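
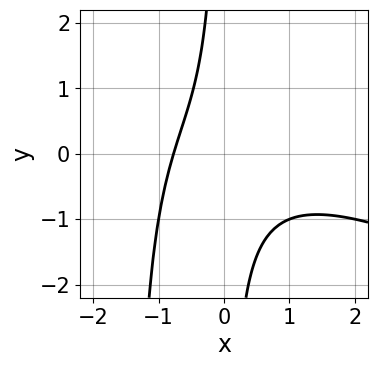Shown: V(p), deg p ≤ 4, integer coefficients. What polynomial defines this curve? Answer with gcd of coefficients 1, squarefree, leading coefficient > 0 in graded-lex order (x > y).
x^3 + 2*x^2*y + 3*x*y + 2*x + 2

Degree: no degree-2 curve has this shape, so deg p = 3.
Observable constraints: no y-intercept at any integer in the box.
Solving for integer coefficients yields p as stated.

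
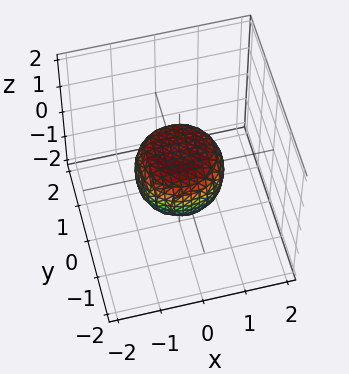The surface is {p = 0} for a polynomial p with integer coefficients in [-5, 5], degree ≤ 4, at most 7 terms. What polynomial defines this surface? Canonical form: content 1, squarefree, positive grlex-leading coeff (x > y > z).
2*x^4 + 4*x^2*y^2 + 2*y^4 - x^2 - y^2 + 2*z^2 - 1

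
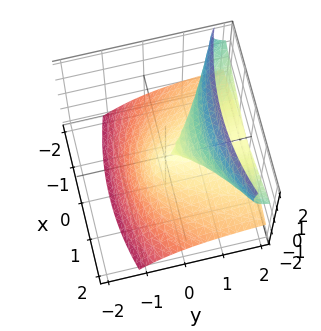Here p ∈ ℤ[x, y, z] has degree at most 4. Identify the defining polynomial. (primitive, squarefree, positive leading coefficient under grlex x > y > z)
3*y*z^2 - 2*z^3 - x^2

First, deg p = 3.
Then, from the visible intercepts: one z-axis crossing is at z = 0; one x-axis crossing is at x = 0; the visible y-axis segment lies entirely on the surface.
Finally, putting this together gives p.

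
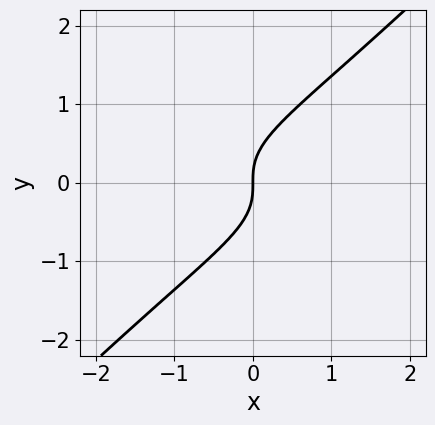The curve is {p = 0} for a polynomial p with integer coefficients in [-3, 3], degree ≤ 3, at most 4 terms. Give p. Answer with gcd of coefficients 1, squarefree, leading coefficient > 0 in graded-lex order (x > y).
1. The degree is 3 — no degree-2 curve has this shape.
2. From the axis intercepts and sections: one x-axis crossing is at x = 0; it meets the y-axis at y = 0 (among the integer gridlines).
3. Together with the visible shape, these determine p as stated.

3*x*y^2 - 3*y^3 + 2*x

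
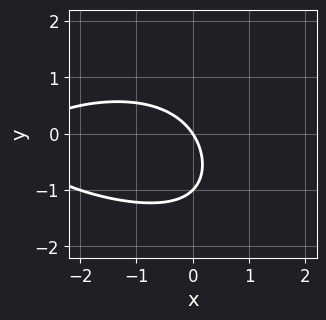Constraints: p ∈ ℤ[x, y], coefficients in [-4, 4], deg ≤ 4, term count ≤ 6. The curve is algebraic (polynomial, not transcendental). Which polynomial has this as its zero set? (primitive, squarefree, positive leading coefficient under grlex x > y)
deg p = 3. A generic line meets the curve in up to 3 points.
Checking where it meets the axes: among the integer gridlines, it crosses the y-axis at y ∈ {-1, 0}; one x-axis crossing is at x = 0.
Fitting integer coefficients to these (and the overall shape) gives p.

x*y^2 - x^2 - 2*y^2 - 3*x - 2*y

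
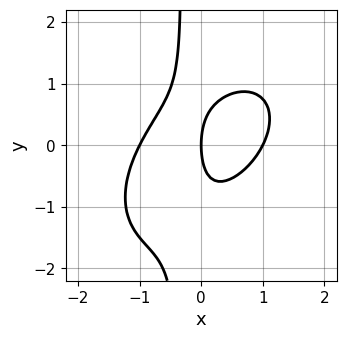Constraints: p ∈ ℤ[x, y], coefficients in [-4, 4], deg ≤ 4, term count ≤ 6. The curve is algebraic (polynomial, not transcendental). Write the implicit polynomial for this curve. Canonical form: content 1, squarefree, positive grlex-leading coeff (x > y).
3*x^3 - 3*x^2*y + 3*x*y^2 + y^2 - 3*x

(a) deg p = 3.
(b) Reading off the gridlines: among the integer gridlines, it crosses the x-axis at x ∈ {-1, 0, 1}; one y-axis crossing is at y = 0.
(c) These observations pin down the coefficients.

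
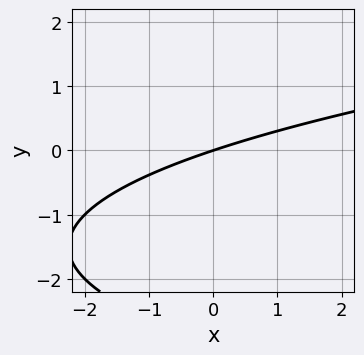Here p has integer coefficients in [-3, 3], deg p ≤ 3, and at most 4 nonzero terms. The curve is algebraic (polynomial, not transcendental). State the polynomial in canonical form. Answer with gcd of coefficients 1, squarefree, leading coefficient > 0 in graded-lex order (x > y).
y^2 - x + 3*y

First, the degree is 2 — a generic line meets the curve in up to 2 points.
Then, checking where it meets the axes: it crosses the x-axis at the gridline x = 0; one y-axis crossing is at y = 0.
Finally, these observations pin down the coefficients.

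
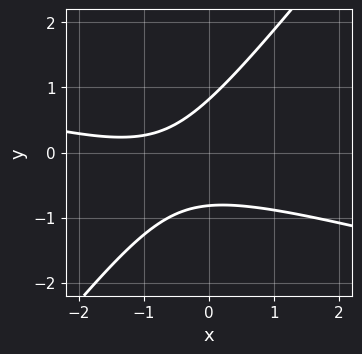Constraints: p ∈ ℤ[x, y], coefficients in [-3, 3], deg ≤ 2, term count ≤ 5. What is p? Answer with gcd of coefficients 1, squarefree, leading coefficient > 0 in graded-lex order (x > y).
1. Degree: no degree-1 curve has this shape, so deg p = 2.
2. Checking where it meets the axes: it misses every integer gridline on the x-axis.
3. Together with the visible shape, these determine p as stated.

x^2 + 3*x*y - 3*y^2 + 2*x + 2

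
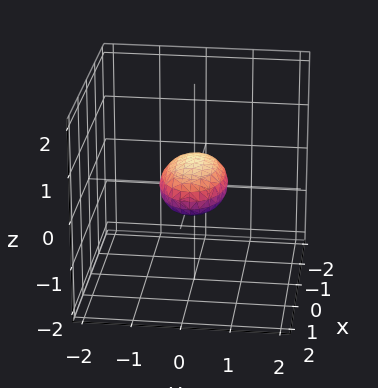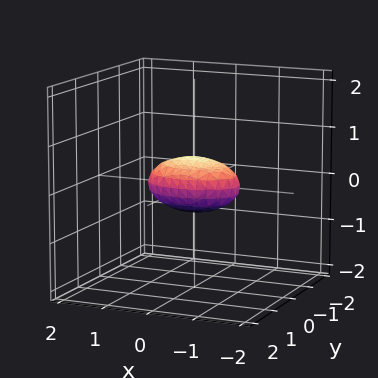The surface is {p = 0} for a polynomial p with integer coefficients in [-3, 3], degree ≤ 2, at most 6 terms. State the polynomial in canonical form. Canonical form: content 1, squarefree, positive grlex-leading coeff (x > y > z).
(a) Degree: bounded and convex; a quadric, so deg p = 2.
(b) Symmetries: it's symmetric under y → −y, forcing even powers of y; it's symmetric under x → −x, forcing even powers of x; the z ↦ −z reflection is a symmetry, so z appears only in even powers.
(c) Observable constraints: among the integer gridlines, it crosses the x-axis at x ∈ {-1, 1}.
(d) Solving for integer coefficients yields p as stated.

x^2 + 2*y^2 + 3*z^2 - 1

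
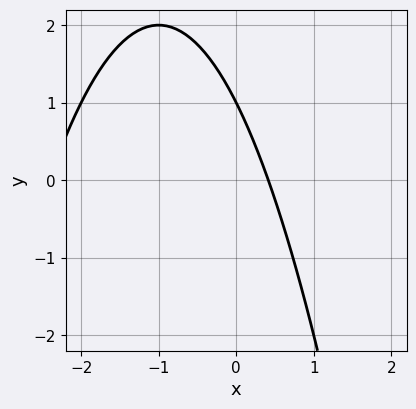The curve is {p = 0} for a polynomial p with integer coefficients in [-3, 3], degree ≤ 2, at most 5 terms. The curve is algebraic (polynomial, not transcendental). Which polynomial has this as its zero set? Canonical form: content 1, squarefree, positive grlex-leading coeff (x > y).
x^2 + 2*x + y - 1

1. deg p = 2. A generic line meets the curve in up to 2 points.
2. Observable constraints: one y-axis crossing is at y = 1.
3. The integer polynomial consistent with all of this is the stated p.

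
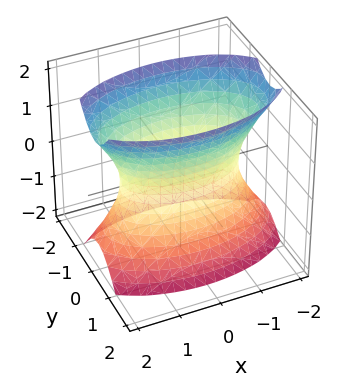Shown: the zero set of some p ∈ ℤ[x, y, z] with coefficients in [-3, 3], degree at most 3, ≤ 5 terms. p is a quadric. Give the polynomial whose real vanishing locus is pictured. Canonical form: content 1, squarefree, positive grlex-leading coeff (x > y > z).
x^2 + 3*y^2 - z^2 - 2

First, the degree is 2 — one connected sheet with a waist; a quadric.
Then, symmetries: it's symmetric under z → −z, forcing even powers of z; mirror symmetry x ↦ −x ⇒ only even powers of x; it's symmetric under y → −y, forcing even powers of y.
Next, against the integer gridlines: it misses every integer gridline on the z-axis.
Finally, solving for integer coefficients yields p as stated.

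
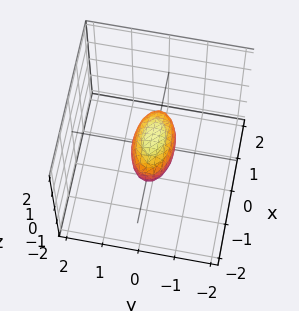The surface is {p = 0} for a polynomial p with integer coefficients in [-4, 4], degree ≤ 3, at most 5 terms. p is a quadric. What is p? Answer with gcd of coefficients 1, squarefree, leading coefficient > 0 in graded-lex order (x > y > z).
x^2 + 3*y^2 + 2*z^2 - 1

First, degree: a closed, bounded, convex surface; a quadric, so deg p = 2.
Next, symmetries: it's symmetric under z → −z, forcing even powers of z; mirror symmetry y ↦ −y ⇒ only even powers of y; it's symmetric under x → −x, forcing even powers of x.
Next, from the axis intercepts and sections: the x-axis gridline crossings are at x ∈ {-1, 1}.
Finally, fitting integer coefficients to these (and the overall shape) gives p.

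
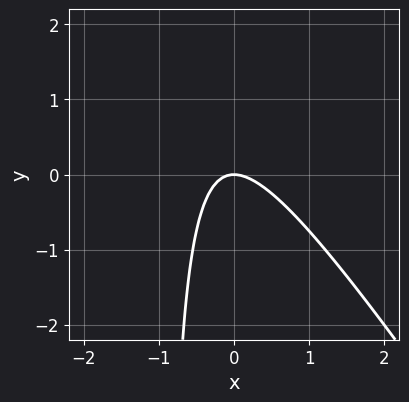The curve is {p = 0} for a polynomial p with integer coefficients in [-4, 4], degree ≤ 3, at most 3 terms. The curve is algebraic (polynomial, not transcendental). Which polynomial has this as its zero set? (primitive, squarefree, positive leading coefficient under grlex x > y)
3*x^2 + 2*x*y + 2*y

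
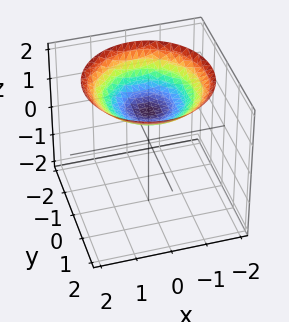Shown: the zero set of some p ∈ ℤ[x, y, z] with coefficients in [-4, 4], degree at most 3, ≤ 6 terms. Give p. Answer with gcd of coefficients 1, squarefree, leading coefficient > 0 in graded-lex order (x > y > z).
x^2 + y^2 - 3*z + 3

First, degree: the shape is more complex than any degree-1 surface, so deg p = 2.
Next, symmetries: rotational symmetry about the z-axis ⇒ p depends on x, y only through x² + y².
Then, from the axis intercepts and sections: it misses every integer gridline on the y-axis; it crosses the z-axis at the gridline z = 1.
Finally, fitting integer coefficients to these (and the overall shape) gives p.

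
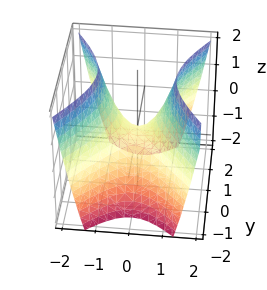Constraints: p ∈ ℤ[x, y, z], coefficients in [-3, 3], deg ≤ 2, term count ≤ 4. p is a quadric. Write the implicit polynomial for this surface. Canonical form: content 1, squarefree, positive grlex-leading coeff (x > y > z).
First, deg p = 2.
Next, symmetries: mirror symmetry y ↦ −y ⇒ only even powers of y; the x ↦ −x reflection is a symmetry, so x appears only in even powers.
Next, checking where it meets the axes: one y-axis crossing is at y = 0; it crosses the x-axis at the gridline x = 0; one z-axis crossing is at z = 0.
Finally, matching integer coefficients to the picture gives p.

3*x^2 - 2*y^2 - 2*z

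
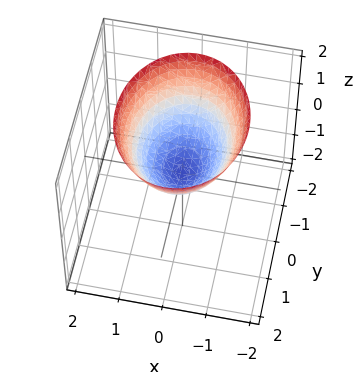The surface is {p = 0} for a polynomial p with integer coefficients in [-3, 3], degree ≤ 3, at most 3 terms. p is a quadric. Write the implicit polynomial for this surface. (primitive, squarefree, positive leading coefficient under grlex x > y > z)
3*x^2 + 2*y^2 - 3*z

1. deg p = 2. A single bowl opening along one axis; a quadric.
2. Symmetries: mirror symmetry x ↦ −x ⇒ only even powers of x; the y ↦ −y reflection is a symmetry, so y appears only in even powers.
3. From the visible intercepts: it meets the z-axis at z = 0 (among the integer gridlines); it meets the y-axis at y = 0 (among the integer gridlines); it crosses the x-axis at the gridline x = 0.
4. Matching integer coefficients to the picture gives p.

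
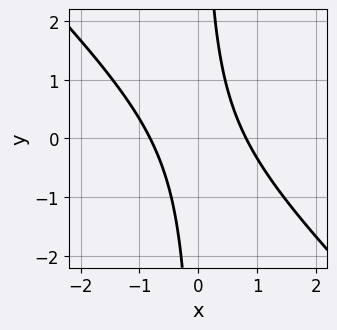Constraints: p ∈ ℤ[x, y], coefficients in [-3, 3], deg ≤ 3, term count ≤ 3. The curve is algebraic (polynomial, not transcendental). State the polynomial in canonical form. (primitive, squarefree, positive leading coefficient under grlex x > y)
deg p = 2.
Against the integer gridlines: it misses every integer gridline on the y-axis.
Matching integer coefficients to the picture gives p.

3*x^2 + 3*x*y - 2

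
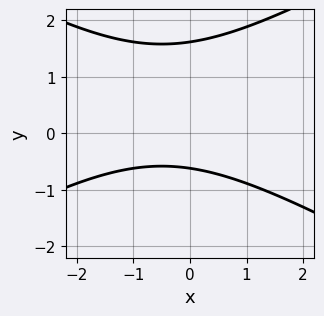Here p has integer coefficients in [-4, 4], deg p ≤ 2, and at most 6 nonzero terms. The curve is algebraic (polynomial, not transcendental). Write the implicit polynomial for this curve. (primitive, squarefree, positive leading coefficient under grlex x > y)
1. deg p = 2. A generic line meets the curve in up to 2 points.
2. Against the integer gridlines: the curve avoids every integer x-axis point in the box.
3. The integer polynomial consistent with all of this is the stated p.

x^2 - 3*y^2 + x + 3*y + 3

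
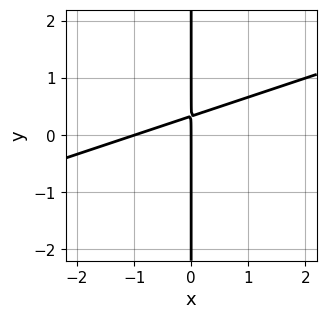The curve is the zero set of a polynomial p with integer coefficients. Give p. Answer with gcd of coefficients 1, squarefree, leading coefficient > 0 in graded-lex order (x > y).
1. deg p = 2. The shape is more complex than any degree-1 curve.
2. Reading off the gridlines: among the integer gridlines, it crosses the x-axis at x ∈ {-1, 0}; every point of the y-axis in the box is on the curve.
3. Fitting integer coefficients to these (and the overall shape) gives p.

x^2 - 3*x*y + x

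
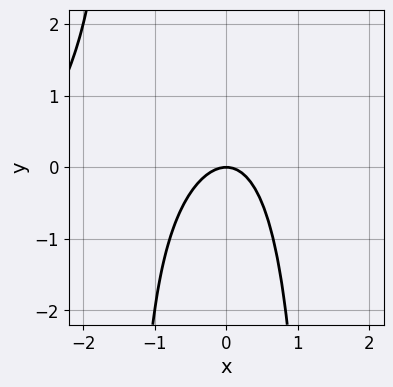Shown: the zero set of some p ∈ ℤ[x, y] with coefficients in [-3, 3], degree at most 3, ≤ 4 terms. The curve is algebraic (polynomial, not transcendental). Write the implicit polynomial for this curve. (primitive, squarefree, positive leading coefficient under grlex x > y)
1. deg p = 3. The shape is more complex than any degree-2 curve.
2. Reading off the gridlines: one y-axis crossing is at y = 0; one x-axis crossing is at x = 0.
3. The integer polynomial consistent with all of this is the stated p.

x^3 - x^2*y + 3*x^2 + 2*y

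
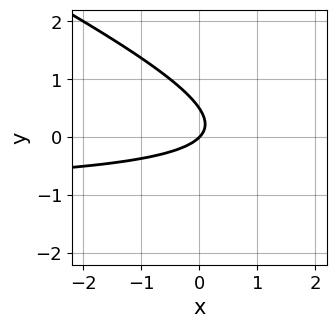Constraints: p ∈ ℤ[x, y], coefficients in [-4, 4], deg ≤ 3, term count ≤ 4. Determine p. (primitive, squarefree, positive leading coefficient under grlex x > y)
deg p = 2. No degree-1 curve has this shape.
From the axis intercepts and sections: one x-axis crossing is at x = 0; it meets the y-axis at y = 0 (among the integer gridlines).
Fitting integer coefficients to these (and the overall shape) gives p.

x*y + 2*y^2 + x - y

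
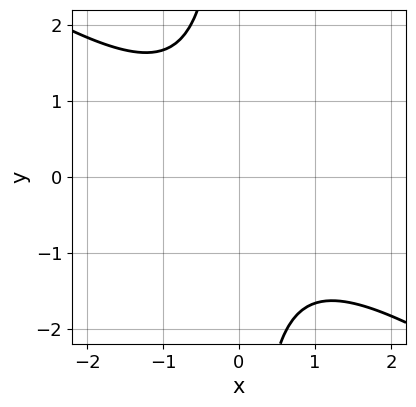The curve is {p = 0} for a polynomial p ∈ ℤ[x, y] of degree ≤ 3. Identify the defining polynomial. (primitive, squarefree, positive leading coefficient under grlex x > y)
2*x^2 + 3*x*y + 3

First, degree: no degree-1 curve has this shape, so deg p = 2.
Then, from the axis intercepts and sections: it misses every integer gridline on the x-axis; the curve avoids every integer y-axis point in the box.
Finally, assembling these constraints gives the stated polynomial.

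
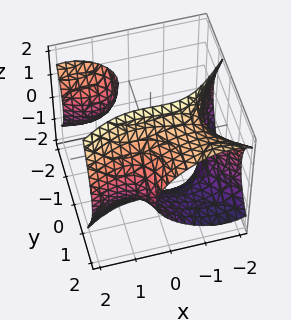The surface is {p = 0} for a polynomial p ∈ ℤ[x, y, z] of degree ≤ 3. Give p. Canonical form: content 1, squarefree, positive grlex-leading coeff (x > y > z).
The picture has 2 separate pieces. Treating them together as one polynomial.
The degree is 3 — the shape is more complex than any degree-2 surface.
Observable constraints: no z-intercept at any integer in the box; the surface avoids every integer y-axis point in the box.
Assembling these constraints gives the stated polynomial.

x^3 - 2*x*y^2 - 2*y*z^2 + 3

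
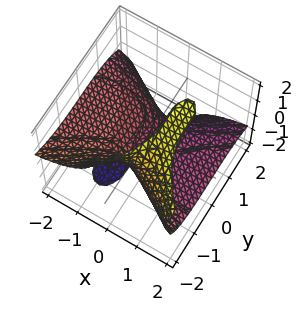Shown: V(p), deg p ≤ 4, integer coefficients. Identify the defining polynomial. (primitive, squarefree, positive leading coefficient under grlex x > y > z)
3*x^2*z - 3*x*z^2 + y^3 + 2*x + 2*z

First, the degree is 3 — the shape is more complex than any degree-2 surface.
Next, observable constraints: it crosses the x-axis at the gridline x = 0; it meets the y-axis at y = 0 (among the integer gridlines); one z-axis crossing is at z = 0.
Finally, solving for integer coefficients yields p as stated.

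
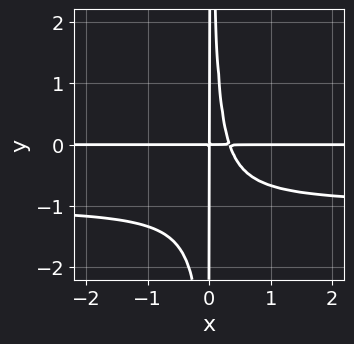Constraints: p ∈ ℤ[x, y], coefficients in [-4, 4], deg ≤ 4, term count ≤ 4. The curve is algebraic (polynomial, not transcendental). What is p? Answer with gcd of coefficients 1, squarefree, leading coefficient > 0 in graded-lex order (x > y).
1. The degree is 4 — no degree-3 curve has this shape.
2. Reading off the gridlines: the visible x-axis segment lies entirely on the curve; every point of the y-axis in the box is on the curve.
3. Putting this together gives p.

3*x^2*y^2 + 3*x^2*y - x*y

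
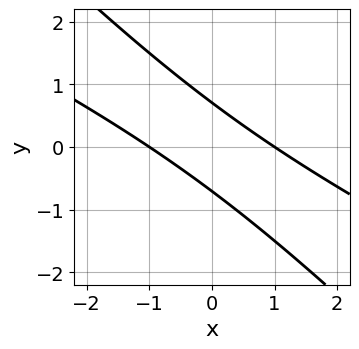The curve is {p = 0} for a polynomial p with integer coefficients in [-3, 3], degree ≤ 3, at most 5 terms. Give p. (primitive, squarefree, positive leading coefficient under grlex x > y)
x^2 + 3*x*y + 2*y^2 - 1

First, deg p = 2. A generic line meets the curve in up to 2 points.
Then, from the visible intercepts: the x-axis gridline crossings are at x ∈ {-1, 1}.
Finally, solving for integer coefficients yields p as stated.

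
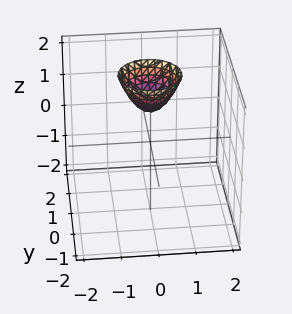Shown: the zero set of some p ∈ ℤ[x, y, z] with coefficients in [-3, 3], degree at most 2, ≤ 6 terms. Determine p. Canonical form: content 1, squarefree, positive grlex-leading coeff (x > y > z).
First, deg p = 2. The shape is more complex than any degree-1 surface.
Next, by symmetry, the z-axis is an axis of rotation, so x and y enter only as x² + y².
Then, against the integer gridlines: a circular section at z = 2 has radius between 0 and 1; one z-axis crossing is at z = 1.
Finally, assembling these constraints gives the stated polynomial.

3*x^2 + 3*y^2 - 2*z + 2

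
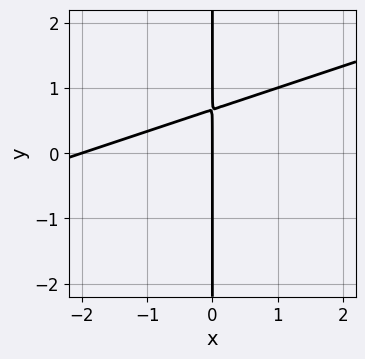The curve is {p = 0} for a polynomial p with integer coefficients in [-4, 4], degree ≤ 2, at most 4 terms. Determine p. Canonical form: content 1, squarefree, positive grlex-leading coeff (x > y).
x^2 - 3*x*y + 2*x

First, the degree is 2 — a generic line meets the curve in up to 2 points.
Next, against the integer gridlines: among the integer gridlines, it crosses the x-axis at x ∈ {-2, 0}; every point of the y-axis in the box is on the curve.
Finally, matching integer coefficients to the picture gives p.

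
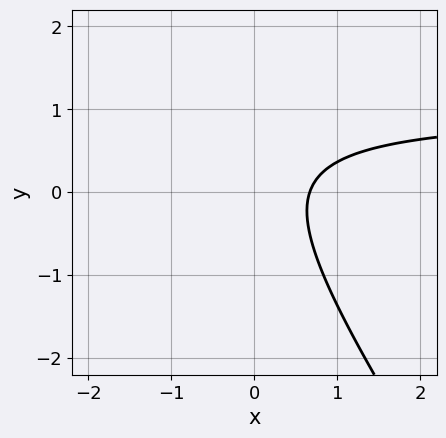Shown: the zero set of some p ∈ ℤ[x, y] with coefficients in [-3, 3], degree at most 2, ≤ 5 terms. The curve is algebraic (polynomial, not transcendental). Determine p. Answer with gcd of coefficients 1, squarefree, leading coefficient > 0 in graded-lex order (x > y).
3*x*y + 2*y^2 - 3*x - y + 2

Degree: the shape is more complex than any degree-1 curve, so deg p = 2.
Reading off the gridlines: no y-intercept at any integer in the box.
The integer polynomial consistent with all of this is the stated p.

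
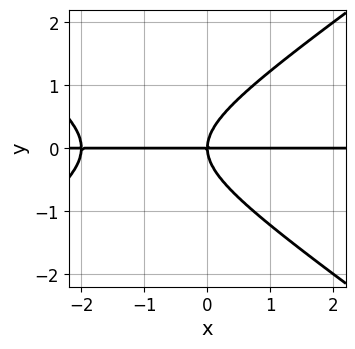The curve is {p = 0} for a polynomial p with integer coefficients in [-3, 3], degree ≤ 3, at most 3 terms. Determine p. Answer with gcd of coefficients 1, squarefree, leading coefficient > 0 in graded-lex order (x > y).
First, the degree is 3 — a generic line meets the curve in up to 3 points.
Next, from the visible intercepts: it meets the y-axis at y = 0 (among the integer gridlines); the visible x-axis segment lies entirely on the curve.
Finally, assembling these constraints gives the stated polynomial.

x^2*y - 2*y^3 + 2*x*y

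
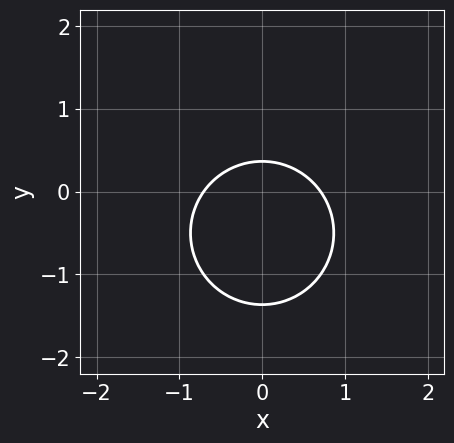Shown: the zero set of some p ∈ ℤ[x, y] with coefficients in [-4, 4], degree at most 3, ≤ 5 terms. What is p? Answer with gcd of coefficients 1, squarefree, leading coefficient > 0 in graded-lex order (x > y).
2*x^2 + 2*y^2 + 2*y - 1

Degree: no degree-1 curve has this shape, so deg p = 2.
Symmetries: it's symmetric under x → −x, forcing even powers of x.
Matching integer coefficients to the picture gives p.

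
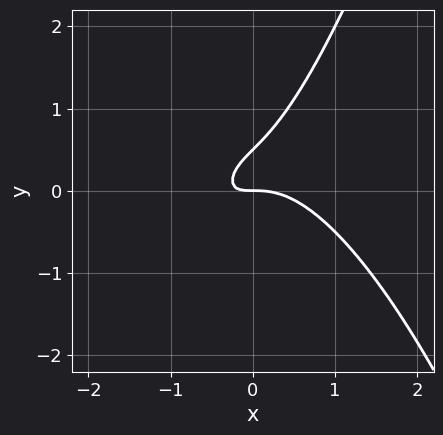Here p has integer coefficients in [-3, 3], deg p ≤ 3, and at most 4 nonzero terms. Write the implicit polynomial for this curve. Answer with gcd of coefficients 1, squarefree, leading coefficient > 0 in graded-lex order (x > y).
2*x^3 + 2*x*y - 2*y^2 + y

1. Degree: no degree-2 curve has this shape, so deg p = 3.
2. Checking where it meets the axes: one y-axis crossing is at y = 0; it crosses the x-axis at the gridline x = 0.
3. Together with the visible shape, these determine p as stated.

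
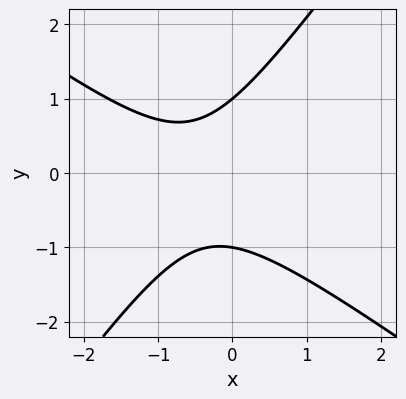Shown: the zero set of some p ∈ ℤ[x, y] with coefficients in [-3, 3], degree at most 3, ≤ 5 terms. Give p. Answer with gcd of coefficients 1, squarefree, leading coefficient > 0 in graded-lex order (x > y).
deg p = 2.
From the visible intercepts: it misses every integer gridline on the x-axis; the y-axis gridline crossings are at y ∈ {-1, 1}.
Fitting integer coefficients to these (and the overall shape) gives p.

3*x^2 + 2*x*y - 3*y^2 + 3*x + 3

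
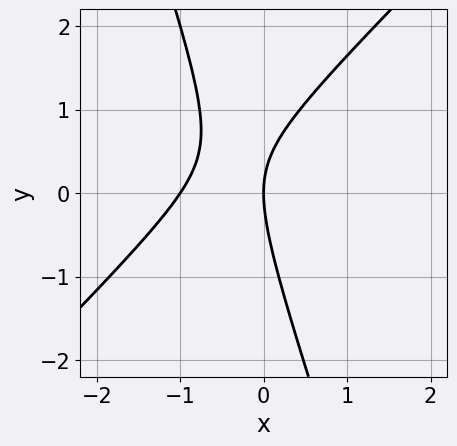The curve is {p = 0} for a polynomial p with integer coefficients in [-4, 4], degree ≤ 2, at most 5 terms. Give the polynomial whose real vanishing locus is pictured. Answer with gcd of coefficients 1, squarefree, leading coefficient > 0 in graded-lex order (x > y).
3*x^2 - 2*x*y - y^2 + 3*x

First, the degree is 2 — a generic line meets the curve in up to 2 points.
Then, from the axis intercepts and sections: it meets the y-axis at y = 0 (among the integer gridlines); the x-axis gridline crossings are at x ∈ {-1, 0}.
Finally, together with the visible shape, these determine p as stated.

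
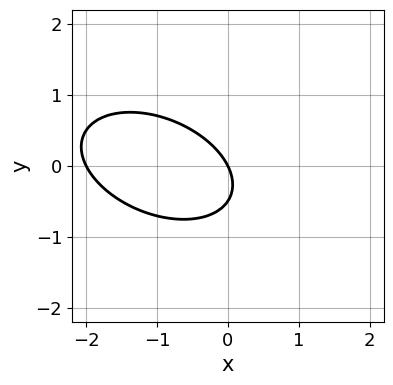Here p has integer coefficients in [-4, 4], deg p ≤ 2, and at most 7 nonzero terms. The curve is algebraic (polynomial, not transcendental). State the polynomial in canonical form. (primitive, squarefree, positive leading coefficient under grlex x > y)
x^2 + x*y + 2*y^2 + 2*x + y

First, the degree is 2 — the shape is more complex than any degree-1 curve.
Then, checking where it meets the axes: one y-axis crossing is at y = 0; the x-axis gridline crossings are at x ∈ {-2, 0}.
Finally, the integer polynomial consistent with all of this is the stated p.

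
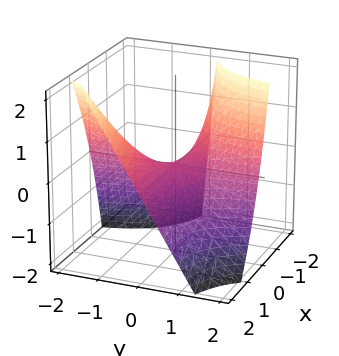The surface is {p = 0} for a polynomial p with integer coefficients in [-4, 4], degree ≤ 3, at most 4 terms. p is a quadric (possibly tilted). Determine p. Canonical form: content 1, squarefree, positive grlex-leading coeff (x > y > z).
4*x*y + x*z + 3*z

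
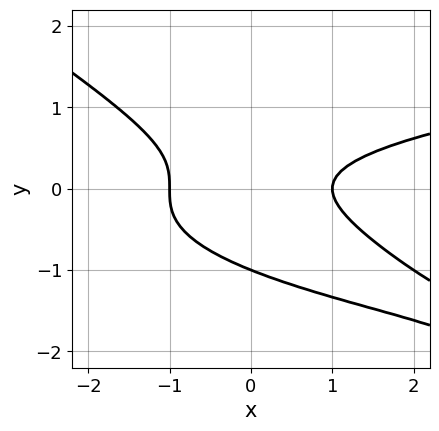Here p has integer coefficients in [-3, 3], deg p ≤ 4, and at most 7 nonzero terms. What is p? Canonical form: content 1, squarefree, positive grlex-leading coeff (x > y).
2*x*y^2 + 3*y^3 - x^2 + 2*y^2 + 1

First, deg p = 3. No degree-2 curve has this shape.
Next, from the axis intercepts and sections: it crosses the y-axis at the gridline y = -1; the x-axis gridline crossings are at x ∈ {-1, 1}.
Finally, fitting integer coefficients to these (and the overall shape) gives p.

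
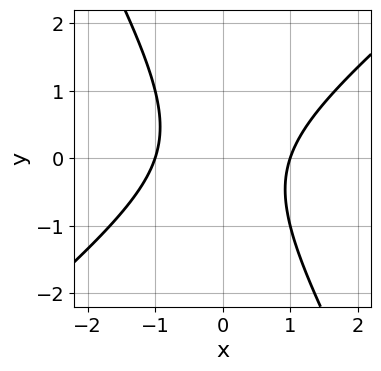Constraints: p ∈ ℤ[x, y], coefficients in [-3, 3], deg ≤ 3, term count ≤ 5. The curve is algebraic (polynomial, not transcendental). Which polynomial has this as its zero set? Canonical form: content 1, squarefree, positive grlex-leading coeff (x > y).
(a) The degree is 2 — no degree-1 curve has this shape.
(b) Reading off the gridlines: it misses every integer gridline on the y-axis; the x-axis gridline crossings are at x ∈ {-1, 1}.
(c) Assembling these constraints gives the stated polynomial.

3*x^2 - 2*x*y - 2*y^2 - 3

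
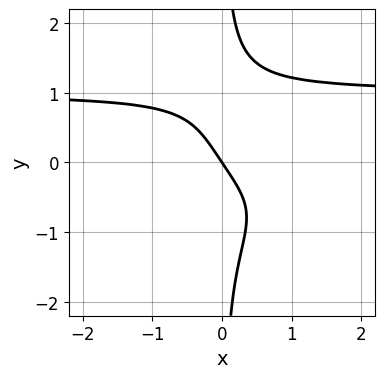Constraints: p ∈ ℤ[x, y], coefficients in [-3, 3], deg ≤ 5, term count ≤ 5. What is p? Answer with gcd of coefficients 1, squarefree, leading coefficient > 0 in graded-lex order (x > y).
3*x*y^3 - 3*x - 2*y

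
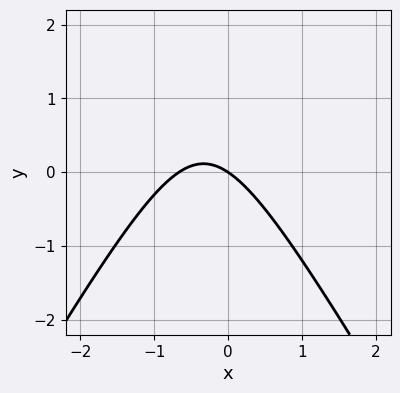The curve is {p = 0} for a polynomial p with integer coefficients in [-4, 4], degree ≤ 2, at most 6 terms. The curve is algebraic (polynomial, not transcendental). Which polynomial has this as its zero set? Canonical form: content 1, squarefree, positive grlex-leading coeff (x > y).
deg p = 2.
From the visible intercepts: it crosses the x-axis at the gridline x = 0; one y-axis crossing is at y = 0.
Matching integer coefficients to the picture gives p.

3*x^2 - y^2 + 2*x + 3*y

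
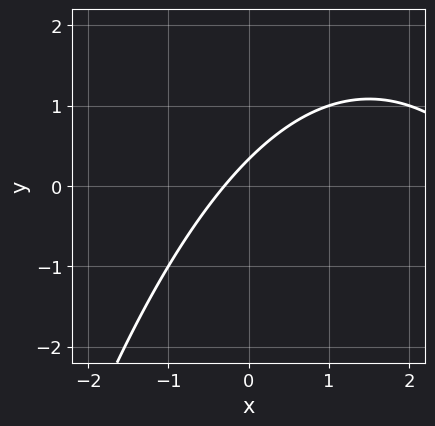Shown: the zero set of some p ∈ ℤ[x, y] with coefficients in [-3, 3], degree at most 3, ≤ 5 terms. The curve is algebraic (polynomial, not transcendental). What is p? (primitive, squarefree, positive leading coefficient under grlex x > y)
First, the degree is 2 — the shape is more complex than any degree-1 curve.
Finally, matching integer coefficients to the picture gives p.

x^2 - 3*x + 3*y - 1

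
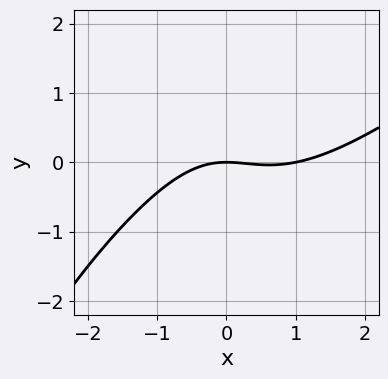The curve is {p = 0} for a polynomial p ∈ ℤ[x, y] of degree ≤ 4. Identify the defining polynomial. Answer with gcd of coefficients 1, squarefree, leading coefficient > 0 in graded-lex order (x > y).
x^3 - 2*x^2*y + x*y^2 - x^2 - 3*y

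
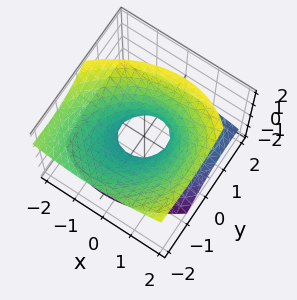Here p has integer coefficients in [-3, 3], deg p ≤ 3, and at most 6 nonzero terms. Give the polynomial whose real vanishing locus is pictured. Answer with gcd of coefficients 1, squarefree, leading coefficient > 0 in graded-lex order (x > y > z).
1. Degree: no degree-1 surface has this shape, so deg p = 2.
2. Observable constraints: no z-intercept at any integer in the box.
3. Solving for integer coefficients yields p as stated.

2*x^2 - x*y + 2*y^2 + 3*y*z - 3*z^2 - 1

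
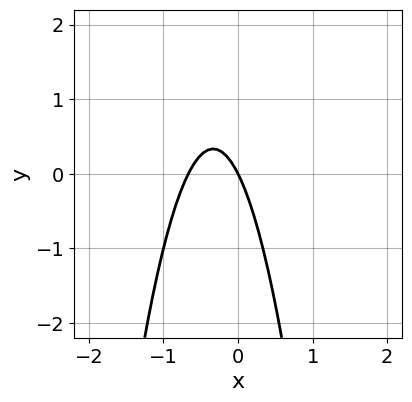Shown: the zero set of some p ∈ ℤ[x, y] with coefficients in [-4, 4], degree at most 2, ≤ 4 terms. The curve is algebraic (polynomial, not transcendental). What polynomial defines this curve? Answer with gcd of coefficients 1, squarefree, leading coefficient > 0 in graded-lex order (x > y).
3*x^2 + 2*x + y

1. The degree is 2 — no degree-1 curve has this shape.
2. Checking where it meets the axes: one x-axis crossing is at x = 0; one y-axis crossing is at y = 0.
3. The integer polynomial consistent with all of this is the stated p.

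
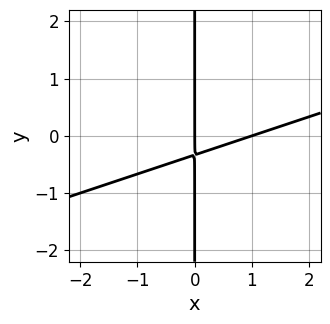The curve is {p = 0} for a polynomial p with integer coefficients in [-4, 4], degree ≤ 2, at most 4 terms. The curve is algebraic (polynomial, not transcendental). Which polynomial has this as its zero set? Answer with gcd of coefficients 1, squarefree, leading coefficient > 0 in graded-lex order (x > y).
1. The degree is 2 — no degree-1 curve has this shape.
2. From the axis intercepts and sections: every point of the y-axis in the box is on the curve; among the integer gridlines, it crosses the x-axis at x ∈ {0, 1}.
3. Together with the visible shape, these determine p as stated.

x^2 - 3*x*y - x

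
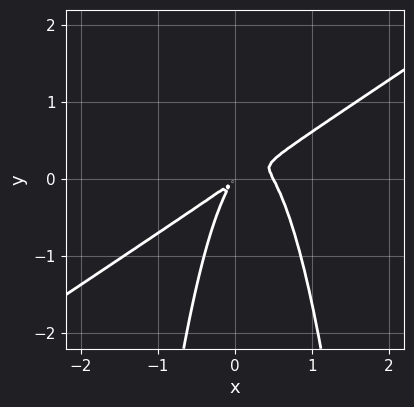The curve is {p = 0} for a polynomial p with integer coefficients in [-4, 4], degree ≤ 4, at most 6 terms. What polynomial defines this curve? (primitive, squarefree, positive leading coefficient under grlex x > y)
2*x^3 - 3*x^2*y - x^2 + 2*x*y - y^2

The degree is 3 — a generic line meets the curve in up to 3 points.
The integer polynomial consistent with all of this is the stated p.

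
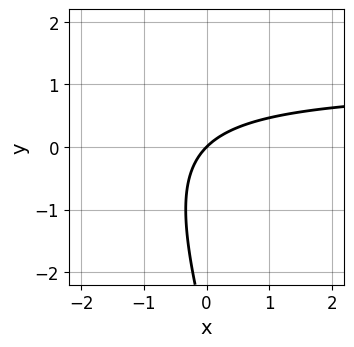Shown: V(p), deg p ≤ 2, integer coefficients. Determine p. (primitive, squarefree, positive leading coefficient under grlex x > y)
3*x*y + y^2 - 3*x + 3*y

(a) deg p = 2. No degree-1 curve has this shape.
(b) From the visible intercepts: it meets the y-axis at y = 0 (among the integer gridlines); one x-axis crossing is at x = 0.
(c) Putting this together gives p.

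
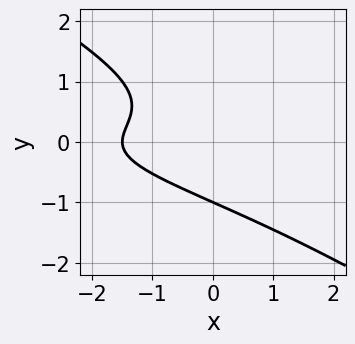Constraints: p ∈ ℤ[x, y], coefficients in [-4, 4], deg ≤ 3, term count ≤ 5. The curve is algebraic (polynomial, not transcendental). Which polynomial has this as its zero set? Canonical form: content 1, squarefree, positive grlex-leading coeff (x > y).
2*x*y^2 + 3*y^3 + 2*x + 3

First, deg p = 3. The shape is more complex than any degree-2 curve.
Next, reading off the gridlines: one y-axis crossing is at y = -1.
Finally, matching integer coefficients to the picture gives p.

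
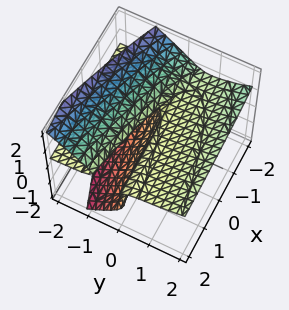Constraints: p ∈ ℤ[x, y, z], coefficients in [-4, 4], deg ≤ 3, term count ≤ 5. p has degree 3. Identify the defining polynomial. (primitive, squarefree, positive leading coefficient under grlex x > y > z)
x*z^2 - y^2*z + 2*z^3 + 3*y*z - y

1. The degree is 3 — a generic line meets the surface in up to 3 points.
2. Checking where it meets the axes: it crosses the z-axis at the gridline z = 0; it crosses the y-axis at the gridline y = 0.
3. These observations pin down the coefficients. Check: (1, 0, 0) on the x-axis lies on the surface, and p(1, 0, 0) = 0. ✓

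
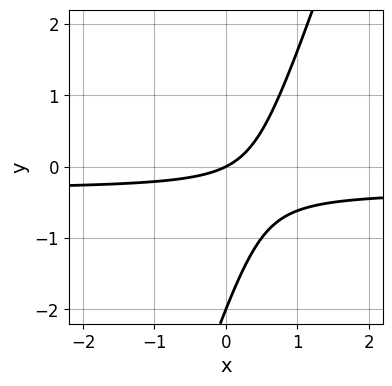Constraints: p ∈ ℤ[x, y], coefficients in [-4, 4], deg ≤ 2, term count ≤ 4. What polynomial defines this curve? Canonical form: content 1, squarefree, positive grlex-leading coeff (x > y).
First, deg p = 2.
Next, observable constraints: one x-axis crossing is at x = 0; among the integer gridlines, it crosses the y-axis at y ∈ {-2, 0}.
Finally, assembling these constraints gives the stated polynomial.

3*x*y - y^2 + x - 2*y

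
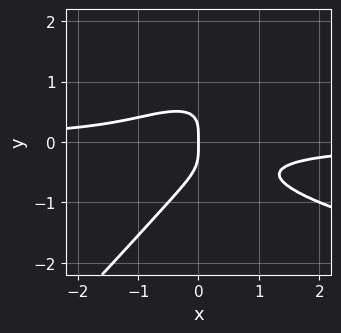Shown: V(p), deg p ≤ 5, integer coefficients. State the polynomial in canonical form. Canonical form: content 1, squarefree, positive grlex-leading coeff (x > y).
2*x*y^3 - 2*y^4 - 2*x^2*y - x

(a) The degree is 4 — the shape is more complex than any degree-3 curve.
(b) Reading off the gridlines: it meets the x-axis at x = 0 (among the integer gridlines); one y-axis crossing is at y = 0.
(c) Putting this together gives p.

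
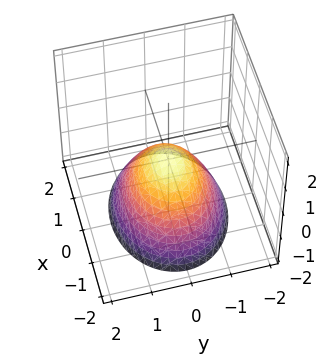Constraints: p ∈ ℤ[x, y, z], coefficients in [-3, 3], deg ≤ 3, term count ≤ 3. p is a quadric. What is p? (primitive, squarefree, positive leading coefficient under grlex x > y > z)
2*x^2 + 3*y^2 + 3*z

1. The degree is 2 — a paraboloid; a quadric.
2. Symmetries: the x ↦ −x reflection is a symmetry, so x appears only in even powers; mirror symmetry y ↦ −y ⇒ only even powers of y.
3. From the visible intercepts: one x-axis crossing is at x = 0; it meets the z-axis at z = 0 (among the integer gridlines).
4. Solving for integer coefficients yields p as stated.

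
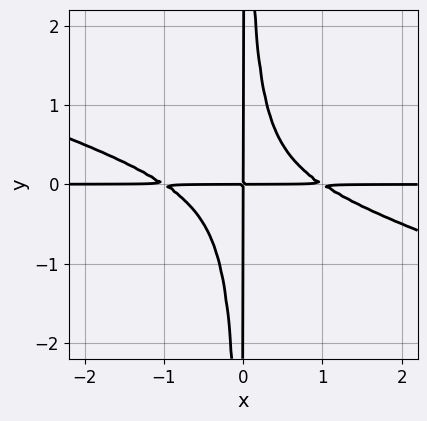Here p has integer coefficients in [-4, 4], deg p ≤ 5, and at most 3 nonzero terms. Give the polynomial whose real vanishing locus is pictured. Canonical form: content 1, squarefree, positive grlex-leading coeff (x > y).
1. deg p = 4. A generic line meets the curve in up to 4 points.
2. From the visible intercepts: the visible y-axis segment lies entirely on the curve; every point of the x-axis in the box is on the curve.
3. Fitting integer coefficients to these (and the overall shape) gives p.

x^3*y + 3*x^2*y^2 - x*y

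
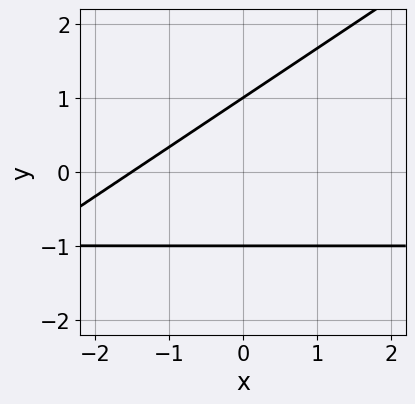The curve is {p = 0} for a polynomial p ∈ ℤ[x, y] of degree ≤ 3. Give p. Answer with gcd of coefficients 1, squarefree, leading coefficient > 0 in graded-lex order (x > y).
2*x*y - 3*y^2 + 2*x + 3

(a) The degree is 2 — the shape is more complex than any degree-1 curve.
(b) From the axis intercepts and sections: among the integer gridlines, it crosses the y-axis at y ∈ {-1, 1}.
(c) Matching integer coefficients to the picture gives p.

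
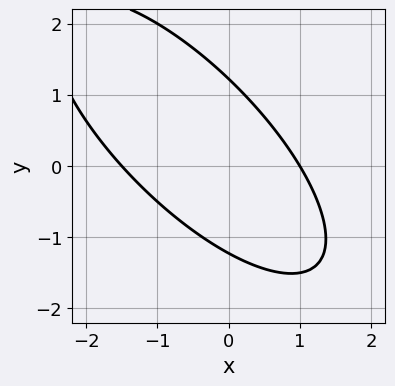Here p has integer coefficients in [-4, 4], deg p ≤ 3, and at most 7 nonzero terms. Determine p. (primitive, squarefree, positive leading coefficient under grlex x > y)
1. The degree is 2 — no degree-1 curve has this shape.
2. Observable constraints: it meets the x-axis at x = 1 (among the integer gridlines).
3. The integer polynomial consistent with all of this is the stated p.

2*x^2 + 3*x*y + 2*y^2 + x - 3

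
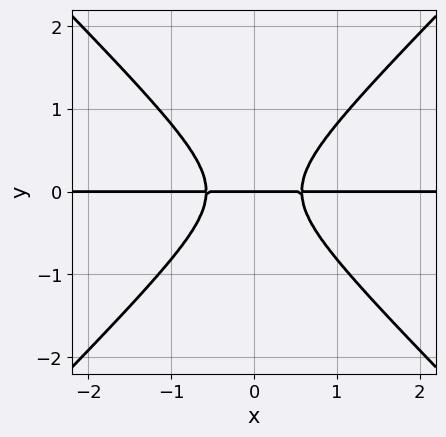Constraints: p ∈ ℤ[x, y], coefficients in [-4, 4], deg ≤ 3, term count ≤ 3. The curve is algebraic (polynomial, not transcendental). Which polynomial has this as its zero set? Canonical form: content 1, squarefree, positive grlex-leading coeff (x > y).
Degree: a generic line meets the curve in up to 3 points, so deg p = 3.
Symmetries: it's symmetric under x → −x, forcing even powers of x.
Reading off the gridlines: the visible x-axis segment lies entirely on the curve; one y-axis crossing is at y = 0.
Fitting integer coefficients to these (and the overall shape) gives p.

3*x^2*y - 3*y^3 - y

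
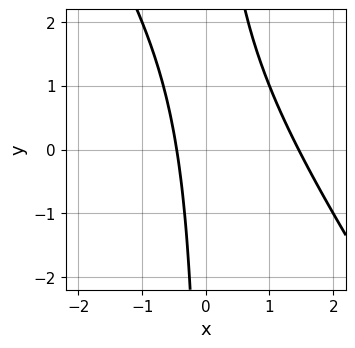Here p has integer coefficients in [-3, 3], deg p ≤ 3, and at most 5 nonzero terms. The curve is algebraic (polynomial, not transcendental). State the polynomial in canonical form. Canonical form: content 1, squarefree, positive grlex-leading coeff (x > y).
1. The degree is 2 — no degree-1 curve has this shape.
2. From the axis intercepts and sections: no y-intercept at any integer in the box.
3. Solving for integer coefficients yields p as stated.

3*x^2 + 2*x*y - 3*x - 2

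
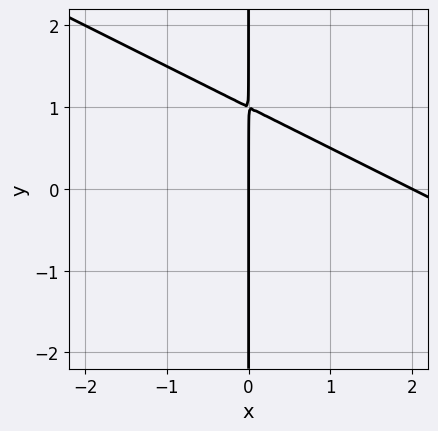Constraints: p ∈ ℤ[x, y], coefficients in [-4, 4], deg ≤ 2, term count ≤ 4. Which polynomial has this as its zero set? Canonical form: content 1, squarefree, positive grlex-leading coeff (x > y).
x^2 + 2*x*y - 2*x

Degree: a generic line meets the curve in up to 2 points, so deg p = 2.
Checking where it meets the axes: every point of the y-axis in the box is on the curve; among the integer gridlines, it crosses the x-axis at x ∈ {0, 2}.
Together with the visible shape, these determine p as stated.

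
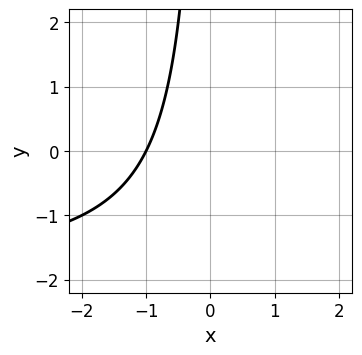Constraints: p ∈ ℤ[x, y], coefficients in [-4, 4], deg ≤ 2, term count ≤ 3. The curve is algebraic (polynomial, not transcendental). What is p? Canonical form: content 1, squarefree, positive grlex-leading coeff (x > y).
x*y + 2*x + 2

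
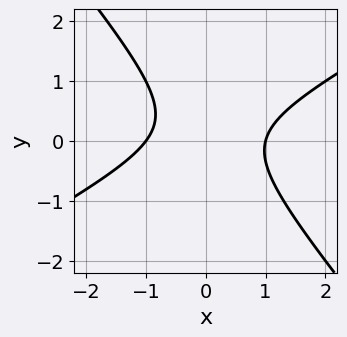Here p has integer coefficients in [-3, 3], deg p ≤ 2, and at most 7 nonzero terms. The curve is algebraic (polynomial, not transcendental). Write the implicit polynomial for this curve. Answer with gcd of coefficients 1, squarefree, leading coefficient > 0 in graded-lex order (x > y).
2*x^2 - 2*x*y - 3*y^2 + y - 2

First, the degree is 2 — no degree-1 curve has this shape.
Then, observable constraints: the x-axis gridline crossings are at x ∈ {-1, 1}; the curve avoids every integer y-axis point in the box.
Finally, the integer polynomial consistent with all of this is the stated p.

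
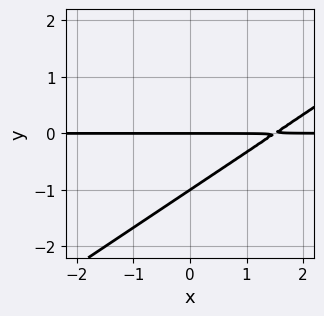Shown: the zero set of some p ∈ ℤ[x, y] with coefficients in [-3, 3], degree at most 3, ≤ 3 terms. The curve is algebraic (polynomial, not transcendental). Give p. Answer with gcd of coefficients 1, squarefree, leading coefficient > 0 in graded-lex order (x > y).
1. deg p = 2. A generic line meets the curve in up to 2 points.
2. Reading off the gridlines: the y-axis gridline crossings are at y ∈ {-1, 0}; every point of the x-axis in the box is on the curve.
3. Putting this together gives p.

2*x*y - 3*y^2 - 3*y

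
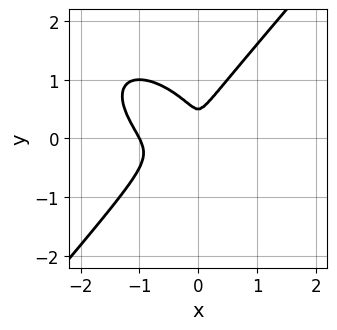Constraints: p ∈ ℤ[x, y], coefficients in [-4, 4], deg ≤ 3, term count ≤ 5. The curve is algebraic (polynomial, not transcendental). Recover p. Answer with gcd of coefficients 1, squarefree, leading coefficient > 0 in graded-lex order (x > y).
2*x^3 + x^2*y - 2*y^3 + 2*x^2 + y^2

(a) Degree: the shape is more complex than any degree-2 curve, so deg p = 3.
(b) Observable constraints: it meets the x-axis at x = -1 (among the integer gridlines).
(c) Together with the visible shape, these determine p as stated.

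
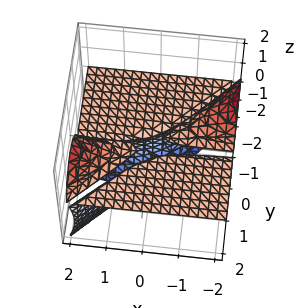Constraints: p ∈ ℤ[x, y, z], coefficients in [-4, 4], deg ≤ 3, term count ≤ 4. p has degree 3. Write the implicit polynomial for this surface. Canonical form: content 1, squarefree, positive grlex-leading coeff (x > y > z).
3*x*y*z - 3*y^2*z - z^3 - 2*z^2

1. The picture has 3 separate pieces. They look like related sheets of one shape, so recover p as a whole.
2. deg p = 3. A generic line meets the surface in up to 3 points.
3. From the visible intercepts: it meets the z-axis at z = -2 (among the integer gridlines); every point of the y-axis in the box is on the surface; the visible x-axis segment lies entirely on the surface.
4. These observations pin down the coefficients.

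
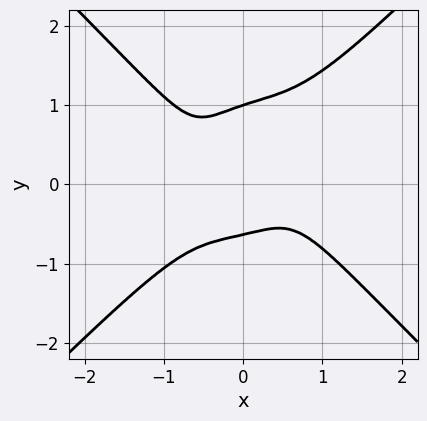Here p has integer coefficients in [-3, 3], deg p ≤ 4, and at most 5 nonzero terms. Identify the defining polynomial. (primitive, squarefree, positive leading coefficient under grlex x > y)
1. deg p = 4.
2. From the visible intercepts: it meets the y-axis at y = 1 (among the integer gridlines); no x-intercept at any integer in the box.
3. Putting this together gives p.

3*x^4 - 3*y^4 + 2*y^3 + 2*x*y + 1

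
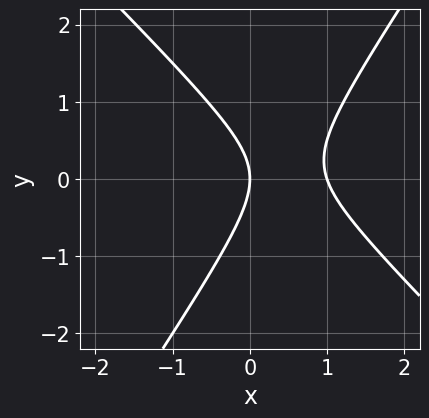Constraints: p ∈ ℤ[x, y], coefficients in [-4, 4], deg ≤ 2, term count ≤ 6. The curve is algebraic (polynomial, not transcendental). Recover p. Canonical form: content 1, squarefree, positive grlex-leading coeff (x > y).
First, deg p = 2.
Next, from the axis intercepts and sections: among the integer gridlines, it crosses the x-axis at x ∈ {0, 1}; one y-axis crossing is at y = 0.
Finally, assembling these constraints gives the stated polynomial.

3*x^2 + x*y - 2*y^2 - 3*x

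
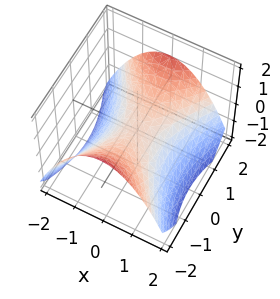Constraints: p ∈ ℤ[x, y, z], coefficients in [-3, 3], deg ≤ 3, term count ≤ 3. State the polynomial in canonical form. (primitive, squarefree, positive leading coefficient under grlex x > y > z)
deg p = 2. A saddle surface; a quadric.
Symmetries: the x ↦ −x reflection is a symmetry, so x appears only in even powers; mirror symmetry y ↦ −y ⇒ only even powers of y.
Reading off the gridlines: one y-axis crossing is at y = 0; it meets the x-axis at x = 0 (among the integer gridlines); it crosses the z-axis at the gridline z = 0.
Fitting integer coefficients to these (and the overall shape) gives p.

2*x^2 - y^2 + 3*z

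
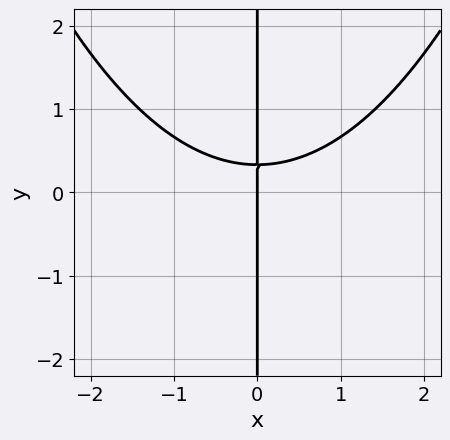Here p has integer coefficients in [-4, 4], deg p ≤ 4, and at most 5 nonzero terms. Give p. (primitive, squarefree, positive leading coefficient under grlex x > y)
x^3 - 3*x*y + x

1. The degree is 3 — a generic line meets the curve in up to 3 points.
2. Reading off the gridlines: the visible y-axis segment lies entirely on the curve; it crosses the x-axis at the gridline x = 0.
3. Fitting integer coefficients to these (and the overall shape) gives p.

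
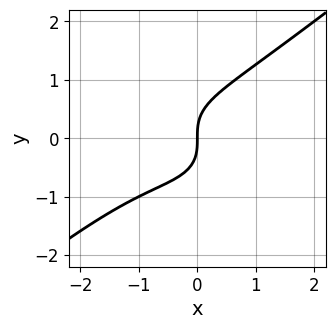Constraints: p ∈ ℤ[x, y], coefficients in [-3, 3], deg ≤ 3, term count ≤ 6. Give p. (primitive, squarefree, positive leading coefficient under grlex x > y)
x^3 - 2*y^3 + x^2 + 2*x

The degree is 3 — no degree-2 curve has this shape.
Checking where it meets the axes: it meets the y-axis at y = 0 (among the integer gridlines); it crosses the x-axis at the gridline x = 0.
Together with the visible shape, these determine p as stated.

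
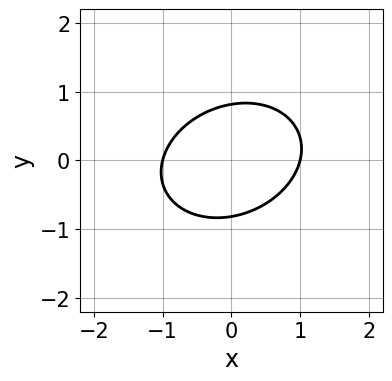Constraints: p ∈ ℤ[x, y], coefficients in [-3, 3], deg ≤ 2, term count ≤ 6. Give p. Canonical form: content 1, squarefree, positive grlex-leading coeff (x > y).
2*x^2 - x*y + 3*y^2 - 2

1. The degree is 2 — the shape is more complex than any degree-1 curve.
2. Against the integer gridlines: the x-axis gridline crossings are at x ∈ {-1, 1}.
3. Together with the visible shape, these determine p as stated.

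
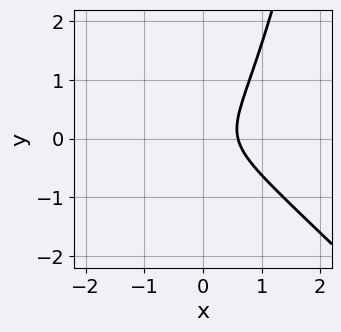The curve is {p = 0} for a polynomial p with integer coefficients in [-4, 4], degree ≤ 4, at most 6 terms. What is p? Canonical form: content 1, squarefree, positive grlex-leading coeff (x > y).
3*x^3 + 3*x^2*y + x^2 - 3*y^2 - 1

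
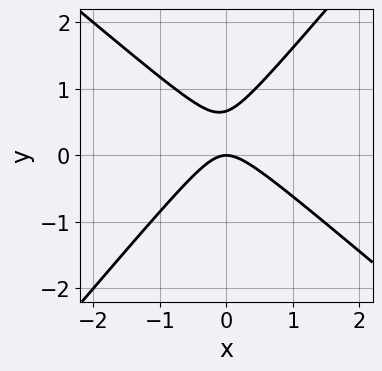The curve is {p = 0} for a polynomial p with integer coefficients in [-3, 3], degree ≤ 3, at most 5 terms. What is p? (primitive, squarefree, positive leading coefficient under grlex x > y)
3*x^2 + x*y - 3*y^2 + 2*y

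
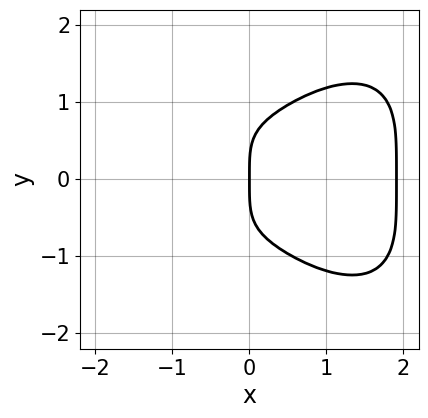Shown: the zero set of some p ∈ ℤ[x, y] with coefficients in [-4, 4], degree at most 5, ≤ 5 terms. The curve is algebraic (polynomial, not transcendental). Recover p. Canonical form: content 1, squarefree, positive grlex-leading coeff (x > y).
The degree is 4 — no degree-3 curve has this shape.
Symmetries: it's symmetric under y → −y, forcing even powers of y.
Reading off the gridlines: it crosses the y-axis at the gridline y = 0; it meets the x-axis at x = 0 (among the integer gridlines).
The integer polynomial consistent with all of this is the stated p.

2*x^4 + 2*y^4 - 3*x^3 - 3*x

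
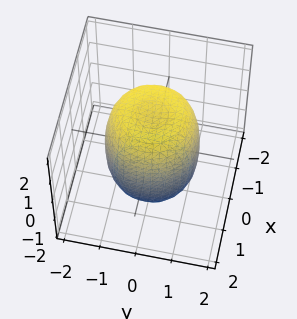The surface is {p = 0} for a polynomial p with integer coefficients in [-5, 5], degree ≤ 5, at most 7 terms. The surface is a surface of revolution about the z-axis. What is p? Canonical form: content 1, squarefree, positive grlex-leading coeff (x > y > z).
2*x^4 + 4*x^2*y^2 + 2*y^4 - 2*x^2 - 2*y^2 + z^2 - 2

(a) deg p = 4. No degree-3 surface has this shape.
(b) Symmetry: the z-axis is an axis of rotation, so x and y enter only as x² + y².
(c) Checking where it meets the axes: a circular section at z = 1 has radius between 1 and 2.
(d) Together with the visible shape, these determine p as stated.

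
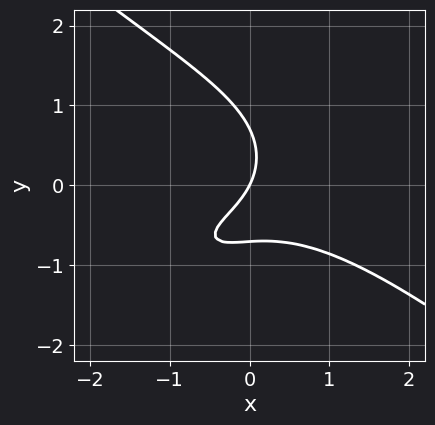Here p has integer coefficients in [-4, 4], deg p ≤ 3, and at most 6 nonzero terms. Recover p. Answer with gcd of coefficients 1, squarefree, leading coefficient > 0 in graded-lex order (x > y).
x^3 + 2*y^3 + 3*x*y + 2*x - y

Degree: the shape is more complex than any degree-2 curve, so deg p = 3.
From the axis intercepts and sections: one y-axis crossing is at y = 0; one x-axis crossing is at x = 0.
Assembling these constraints gives the stated polynomial.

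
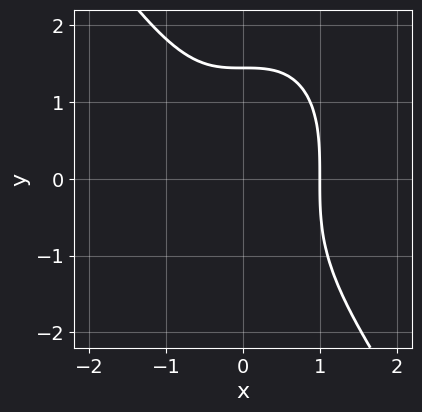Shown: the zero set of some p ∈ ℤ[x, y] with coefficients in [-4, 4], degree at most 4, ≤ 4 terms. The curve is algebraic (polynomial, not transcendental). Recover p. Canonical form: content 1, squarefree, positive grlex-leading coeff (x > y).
1. The degree is 3 — a generic line meets the curve in up to 3 points.
2. From the axis intercepts and sections: it crosses the x-axis at the gridline x = 1.
3. Putting this together gives p.

3*x^3 + y^3 - 3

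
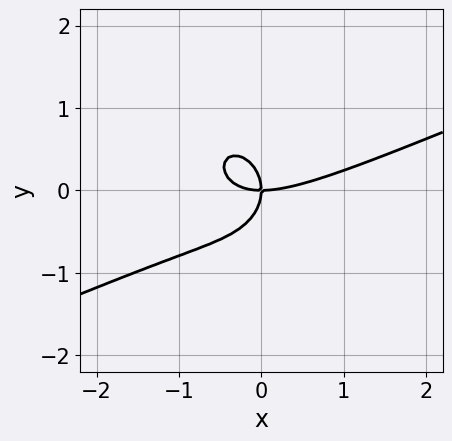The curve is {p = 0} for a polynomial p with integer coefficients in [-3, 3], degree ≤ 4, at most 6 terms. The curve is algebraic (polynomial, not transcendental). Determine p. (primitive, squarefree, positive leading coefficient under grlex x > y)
x^3 - 2*x^2*y - 2*y^3 - 2*x*y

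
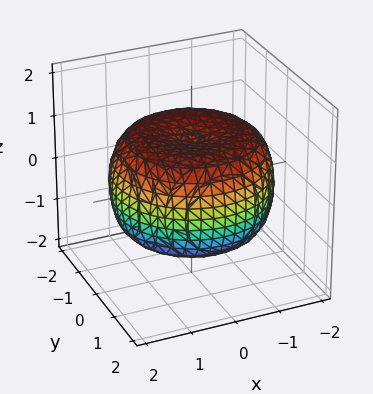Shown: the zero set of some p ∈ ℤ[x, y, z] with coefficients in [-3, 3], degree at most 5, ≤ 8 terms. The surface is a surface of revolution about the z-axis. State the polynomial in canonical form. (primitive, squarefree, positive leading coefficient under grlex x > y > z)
First, the degree is 4 — a generic line meets the surface in up to 4 points.
Next, symmetries: rotational symmetry about the z-axis ⇒ p depends on x, y only through x² + y².
Then, from the visible intercepts: a circular section at z = 0 has radius between 1 and 2; the z-axis gridline crossings are at z ∈ {-1, 1}.
Finally, matching integer coefficients to the picture gives p.

x^4 + 2*x^2*y^2 + y^4 - 2*x^2 - 2*y^2 + 3*z^2 - 3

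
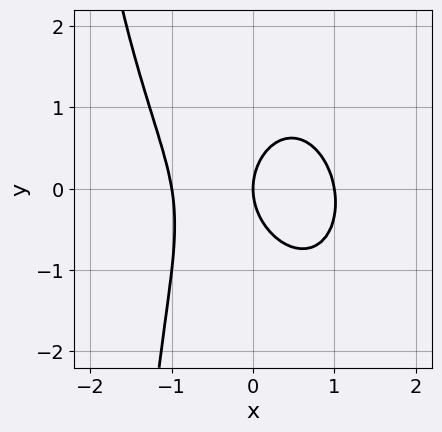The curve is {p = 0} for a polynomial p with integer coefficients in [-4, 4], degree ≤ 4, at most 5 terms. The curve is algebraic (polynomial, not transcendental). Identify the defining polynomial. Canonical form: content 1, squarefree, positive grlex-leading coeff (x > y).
(a) The degree is 3 — the shape is more complex than any degree-2 curve.
(b) From the axis intercepts and sections: one y-axis crossing is at y = 0; among the integer gridlines, it crosses the x-axis at x ∈ {-1, 0, 1}.
(c) Assembling these constraints gives the stated polynomial.

3*x^3 + x^2*y + x*y^2 + 2*y^2 - 3*x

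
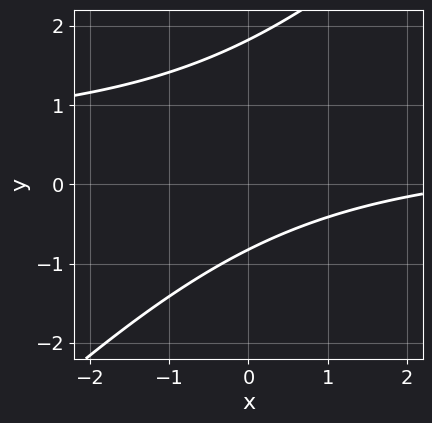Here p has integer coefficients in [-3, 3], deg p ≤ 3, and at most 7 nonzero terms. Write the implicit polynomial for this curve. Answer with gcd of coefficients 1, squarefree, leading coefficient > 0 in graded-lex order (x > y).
2*x*y - 2*y^2 - x + 2*y + 3

Degree: the shape is more complex than any degree-1 curve, so deg p = 2.
From the axis intercepts and sections: it misses every integer gridline on the x-axis.
Matching integer coefficients to the picture gives p.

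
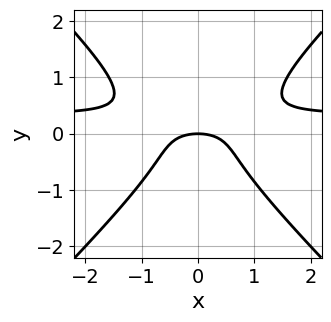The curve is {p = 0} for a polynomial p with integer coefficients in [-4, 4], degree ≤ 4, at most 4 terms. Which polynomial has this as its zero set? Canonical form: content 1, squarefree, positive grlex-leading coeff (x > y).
3*x^2*y - 3*y^3 - x^2 - 2*y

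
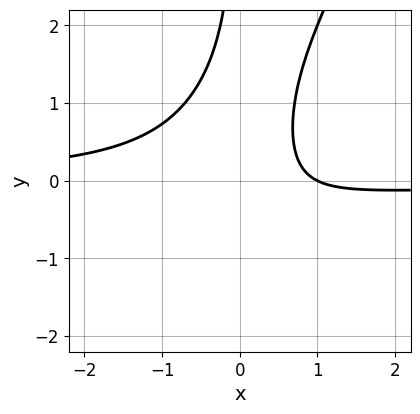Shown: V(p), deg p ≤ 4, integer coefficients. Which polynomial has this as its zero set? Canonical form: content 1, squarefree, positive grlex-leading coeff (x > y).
2*x^2*y - x*y^2 + x - 1

The degree is 3 — the shape is more complex than any degree-2 curve.
Checking where it meets the axes: it crosses the x-axis at the gridline x = 1; it misses every integer gridline on the y-axis.
These observations pin down the coefficients.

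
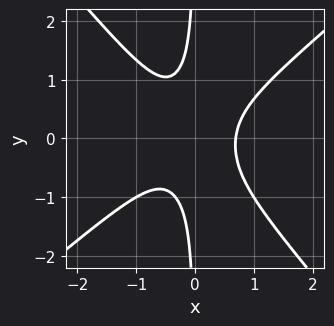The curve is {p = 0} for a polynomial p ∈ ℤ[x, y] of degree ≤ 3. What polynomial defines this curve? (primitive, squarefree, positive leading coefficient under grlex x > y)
3*x^3 - x^2*y - 3*x*y^2 - 1

First, the degree is 3 — a generic line meets the curve in up to 3 points.
Next, from the visible intercepts: no y-intercept at any integer in the box.
Finally, fitting integer coefficients to these (and the overall shape) gives p.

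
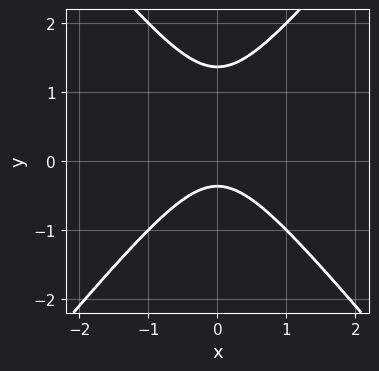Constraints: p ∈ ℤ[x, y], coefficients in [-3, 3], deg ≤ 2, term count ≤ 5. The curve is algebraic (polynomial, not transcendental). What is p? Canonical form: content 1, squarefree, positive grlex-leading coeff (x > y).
3*x^2 - 2*y^2 + 2*y + 1

deg p = 2. A generic line meets the curve in up to 2 points.
Symmetries: it's symmetric under x → −x, forcing even powers of x.
Reading off the gridlines: the curve avoids every integer x-axis point in the box.
Assembling these constraints gives the stated polynomial.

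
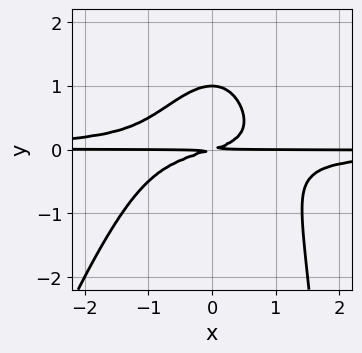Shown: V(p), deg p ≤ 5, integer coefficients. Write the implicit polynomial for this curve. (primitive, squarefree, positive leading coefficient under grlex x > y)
3*x^2*y^2 - x*y^3 + 3*y^3 + x*y - 3*y^2

deg p = 4.
Against the integer gridlines: it meets the y-axis at y = 1 (among the integer gridlines); the visible x-axis segment lies entirely on the curve.
These observations pin down the coefficients.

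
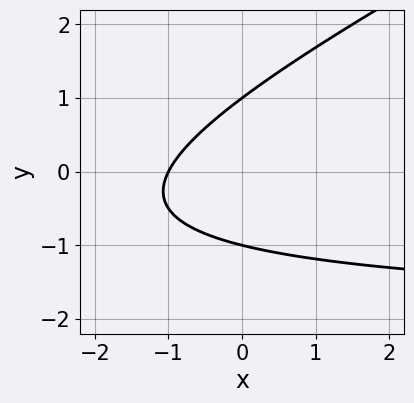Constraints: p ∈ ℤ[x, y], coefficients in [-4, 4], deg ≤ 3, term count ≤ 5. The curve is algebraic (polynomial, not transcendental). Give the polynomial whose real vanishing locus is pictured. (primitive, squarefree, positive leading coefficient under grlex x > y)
First, the degree is 2 — no degree-1 curve has this shape.
Next, from the visible intercepts: one x-axis crossing is at x = -1; the y-axis gridline crossings are at y ∈ {-1, 1}.
Finally, these observations pin down the coefficients.

x*y - 2*y^2 + 2*x + 2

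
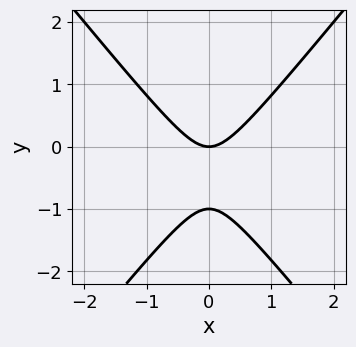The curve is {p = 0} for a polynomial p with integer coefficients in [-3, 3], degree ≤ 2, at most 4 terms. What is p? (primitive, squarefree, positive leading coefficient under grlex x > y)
(a) Degree: the shape is more complex than any degree-1 curve, so deg p = 2.
(b) Symmetries: mirror symmetry x ↦ −x ⇒ only even powers of x.
(c) Reading off the gridlines: one x-axis crossing is at x = 0; among the integer gridlines, it crosses the y-axis at y ∈ {-1, 0}.
(d) Together with the visible shape, these determine p as stated.

3*x^2 - 2*y^2 - 2*y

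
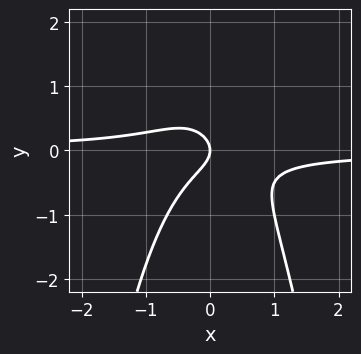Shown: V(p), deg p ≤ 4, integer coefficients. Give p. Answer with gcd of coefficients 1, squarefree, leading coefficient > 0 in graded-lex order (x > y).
First, the degree is 3 — the shape is more complex than any degree-2 curve.
Next, reading off the gridlines: it crosses the x-axis at the gridline x = 0; it crosses the y-axis at the gridline y = 0.
Finally, fitting integer coefficients to these (and the overall shape) gives p.

3*x^2*y + 2*y^2 + x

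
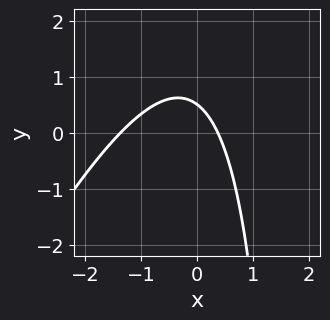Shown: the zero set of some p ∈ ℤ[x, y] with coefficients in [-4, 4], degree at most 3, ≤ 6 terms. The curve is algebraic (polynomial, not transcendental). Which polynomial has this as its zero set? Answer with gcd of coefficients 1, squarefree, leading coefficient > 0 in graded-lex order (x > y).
2*x^2 - x*y + 2*x + 2*y - 1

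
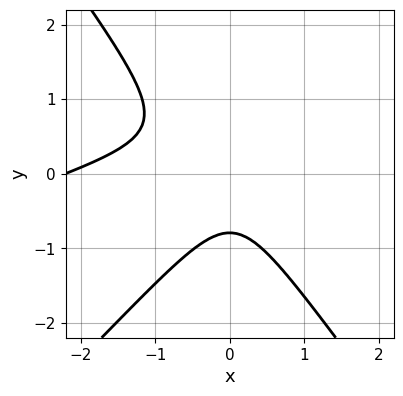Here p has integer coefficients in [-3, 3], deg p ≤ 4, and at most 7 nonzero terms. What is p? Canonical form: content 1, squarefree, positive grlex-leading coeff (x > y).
x^3 - 3*x^2*y + 2*y^3 + 2*x^2 + 1

1. The degree is 3 — the shape is more complex than any degree-2 curve.
2. From the axis intercepts and sections: no x-intercept at any integer in the box.
3. These observations pin down the coefficients.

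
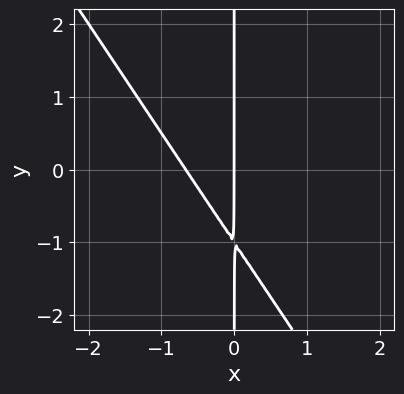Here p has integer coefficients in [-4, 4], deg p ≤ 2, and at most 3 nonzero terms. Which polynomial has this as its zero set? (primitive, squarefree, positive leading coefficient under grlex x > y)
3*x^2 + 2*x*y + 2*x

deg p = 2. The shape is more complex than any degree-1 curve.
From the visible intercepts: one x-axis crossing is at x = 0; every point of the y-axis in the box is on the curve.
Fitting integer coefficients to these (and the overall shape) gives p.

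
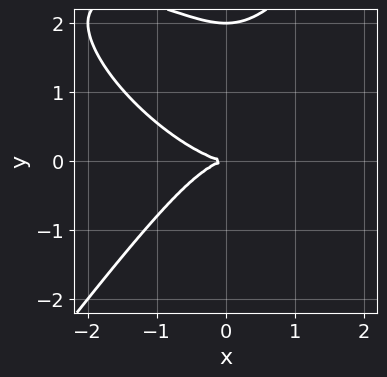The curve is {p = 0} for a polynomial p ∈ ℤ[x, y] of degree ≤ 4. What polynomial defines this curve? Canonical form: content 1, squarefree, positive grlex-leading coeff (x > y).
x^3 + x^2*y - y^3 + 2*y^2

(a) The degree is 3 — the shape is more complex than any degree-2 curve.
(b) From the axis intercepts and sections: the y-axis gridline crossings are at y ∈ {0, 2}; it crosses the x-axis at the gridline x = 0.
(c) These observations pin down the coefficients.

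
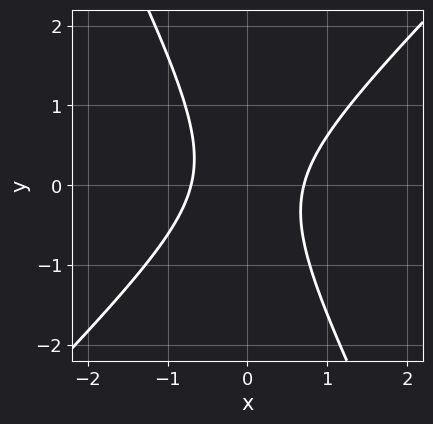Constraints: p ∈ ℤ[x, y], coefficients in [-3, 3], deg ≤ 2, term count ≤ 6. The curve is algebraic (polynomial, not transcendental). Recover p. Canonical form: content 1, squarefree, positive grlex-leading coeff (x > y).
2*x^2 - x*y - y^2 - 1

1. Degree: a generic line meets the curve in up to 2 points, so deg p = 2.
2. From the visible intercepts: the curve avoids every integer y-axis point in the box.
3. Assembling these constraints gives the stated polynomial.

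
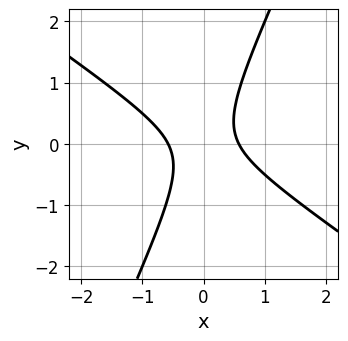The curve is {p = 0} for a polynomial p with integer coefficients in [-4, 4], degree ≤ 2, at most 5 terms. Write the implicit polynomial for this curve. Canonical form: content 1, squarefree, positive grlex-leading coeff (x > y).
3*x^2 + 3*x*y - 2*y^2 - 1

1. The degree is 2 — a generic line meets the curve in up to 2 points.
2. Checking where it meets the axes: it misses every integer gridline on the y-axis.
3. Putting this together gives p.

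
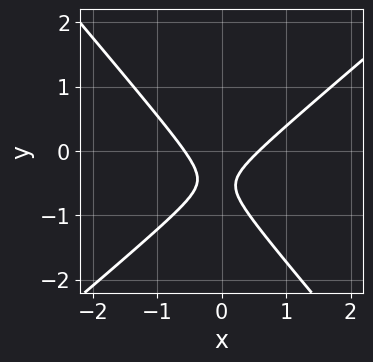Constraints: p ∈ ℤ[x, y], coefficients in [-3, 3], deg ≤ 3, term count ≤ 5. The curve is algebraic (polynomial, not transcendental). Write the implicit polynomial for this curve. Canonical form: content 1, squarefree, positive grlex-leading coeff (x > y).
1. deg p = 2.
2. Checking where it meets the axes: no y-intercept at any integer in the box.
3. These observations pin down the coefficients.

3*x^2 - x*y - 3*y^2 - 3*y - 1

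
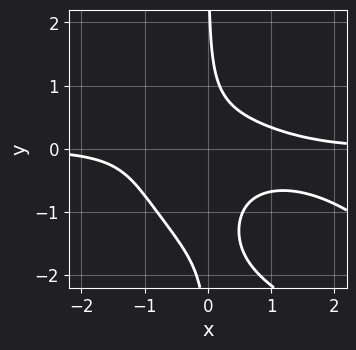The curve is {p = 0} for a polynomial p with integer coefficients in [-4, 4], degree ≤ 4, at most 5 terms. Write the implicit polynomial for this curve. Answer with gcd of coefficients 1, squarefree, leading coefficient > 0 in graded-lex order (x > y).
deg p = 4.
From the visible intercepts: the curve avoids every integer y-axis point in the box; it misses every integer gridline on the x-axis.
Solving for integer coefficients yields p as stated.

x^3*y + 2*x^2*y^2 + 2*x*y^3 + 3*x*y^2 - 1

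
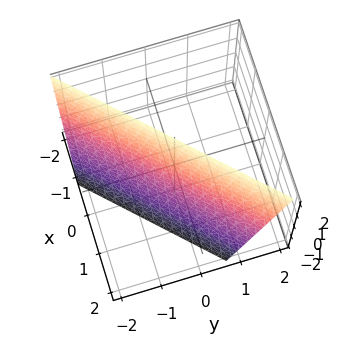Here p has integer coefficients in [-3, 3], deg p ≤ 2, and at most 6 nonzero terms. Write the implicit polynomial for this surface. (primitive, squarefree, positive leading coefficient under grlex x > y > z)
3*x - 3*y + z - 2

deg p = 1. Every cross-section is a straight line — this is a plane.
From the axis intercepts and sections: it crosses the z-axis at the gridline z = 2.
Together with the visible shape, these determine p as stated.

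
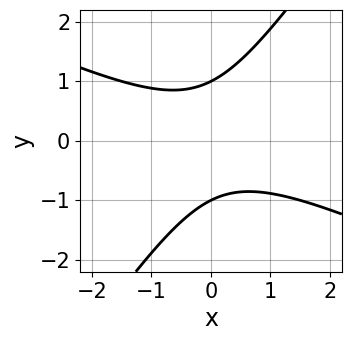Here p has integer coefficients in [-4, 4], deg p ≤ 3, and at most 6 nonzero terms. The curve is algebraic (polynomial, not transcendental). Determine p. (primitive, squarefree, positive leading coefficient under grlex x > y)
2*x^2 + 3*x*y - 3*y^2 + 3

First, degree: the shape is more complex than any degree-1 curve, so deg p = 2.
Then, against the integer gridlines: among the integer gridlines, it crosses the y-axis at y ∈ {-1, 1}; the curve avoids every integer x-axis point in the box.
Finally, putting this together gives p.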